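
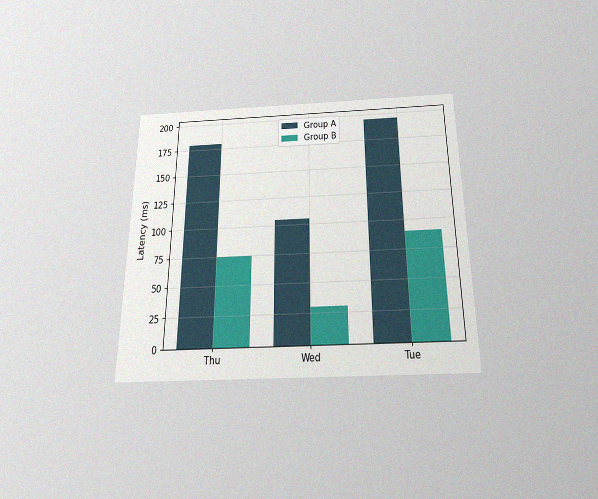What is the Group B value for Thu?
The chart is viewed slightly from below, with some photo noise. The Group B bar at Thu reaches 75ms on the y-axis.

75ms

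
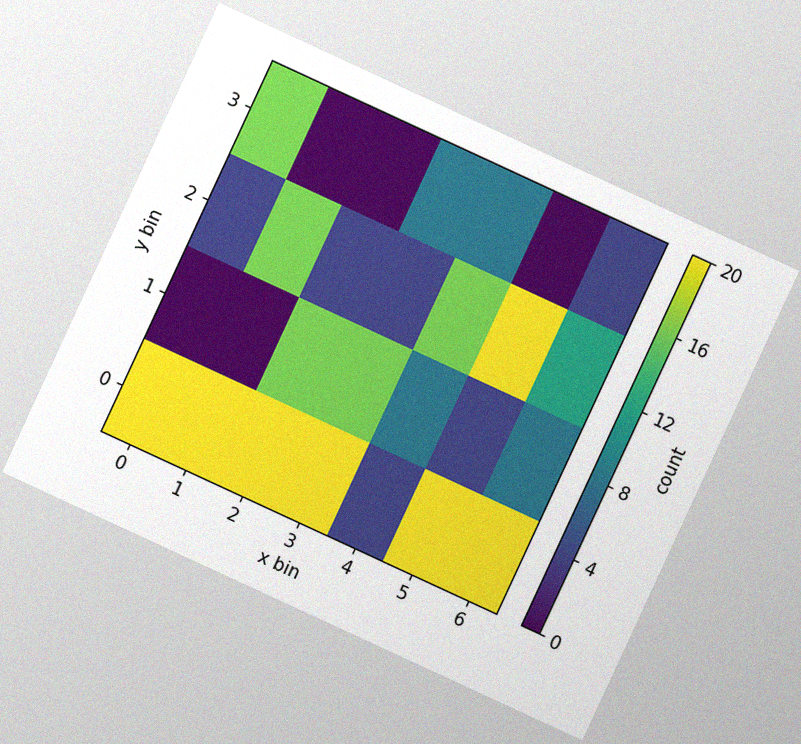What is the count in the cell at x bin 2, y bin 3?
The chart is tilted about 25° clockwise, with some photo noise. Matching the cell (2, 3) against the colorbar gives 0.

0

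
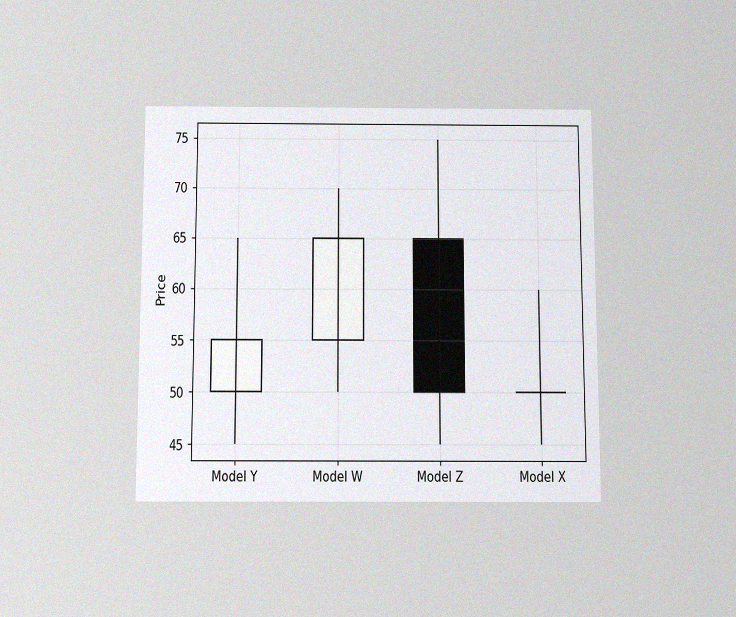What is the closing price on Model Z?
50

The chart is viewed slightly from below, with some photo noise. The Model Z candle closes at 50.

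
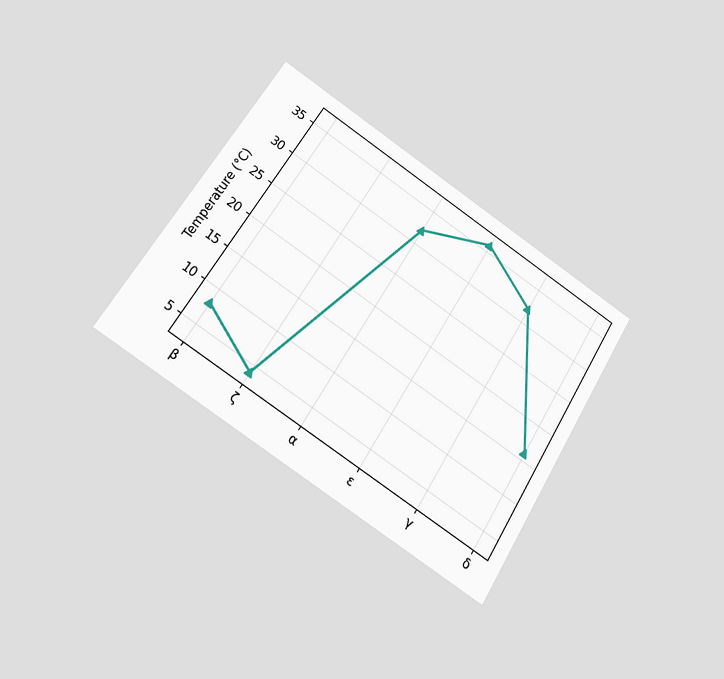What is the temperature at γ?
The chart is tilted about 32° clockwise and viewed at a slight angle. At γ, the line is at 32°C.

32°C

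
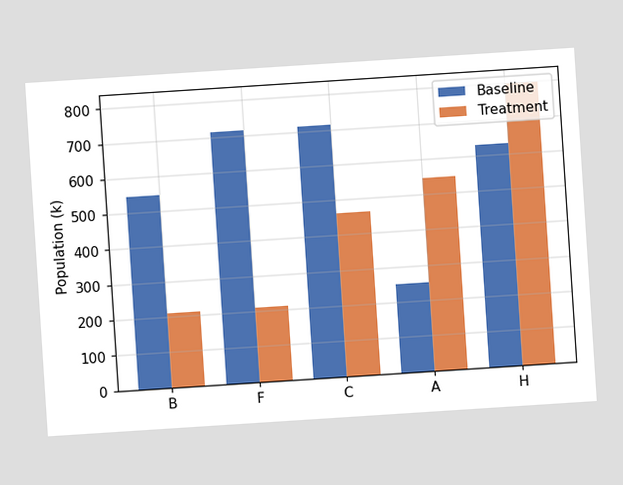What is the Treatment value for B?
The chart is tilted about 4° counter-clockwise. The Treatment bar at B reaches 210k on the y-axis.

210k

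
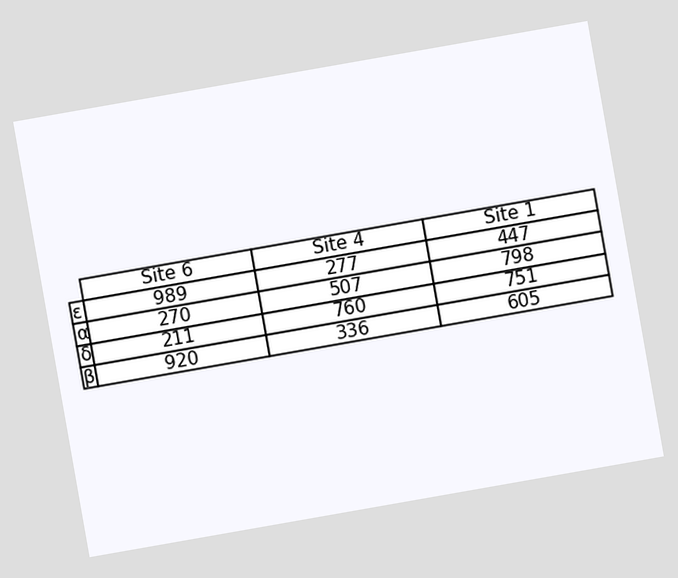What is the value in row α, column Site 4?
The chart is tilted about 10° counter-clockwise. The (α, Site 4) cell reads 507.

507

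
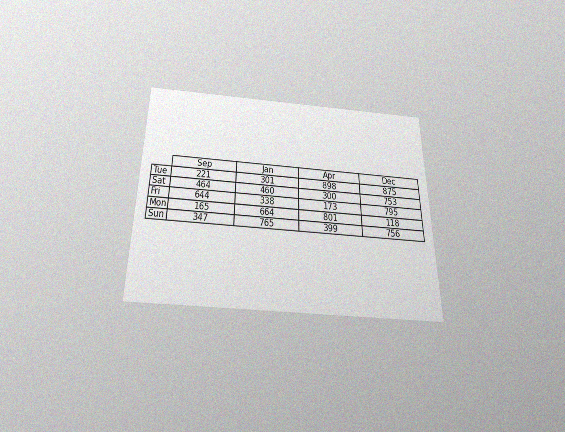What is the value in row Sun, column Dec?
The chart is viewed slightly from below, with some photo noise. The (Sun, Dec) cell reads 756.

756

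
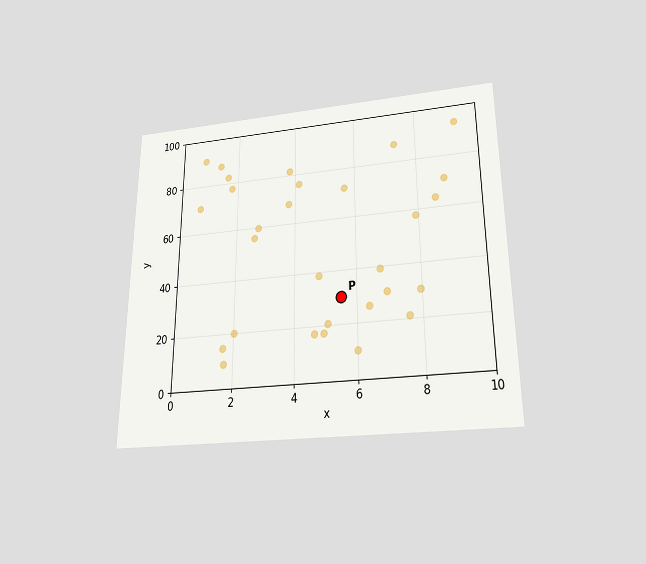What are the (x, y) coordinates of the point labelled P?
The chart is viewed slightly from below. Following the gridlines from P to each axis, P sits at (5.5, 30).

(5.5, 30)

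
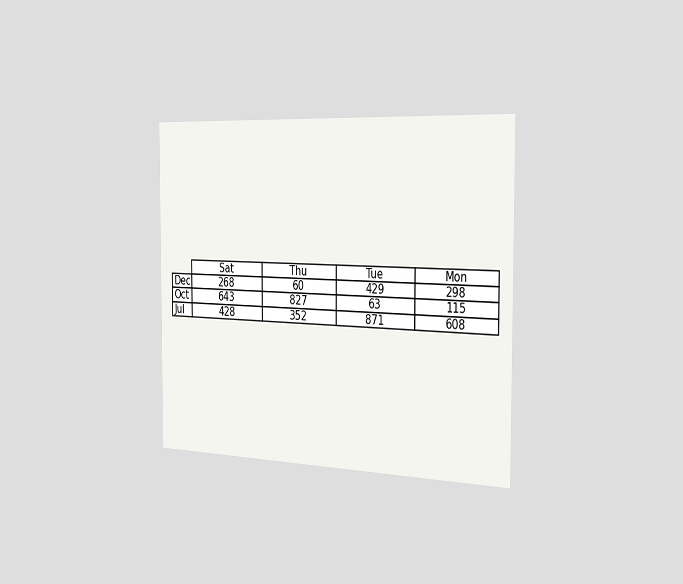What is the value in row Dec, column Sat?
268

The chart is viewed slightly from the right. The (Dec, Sat) cell reads 268.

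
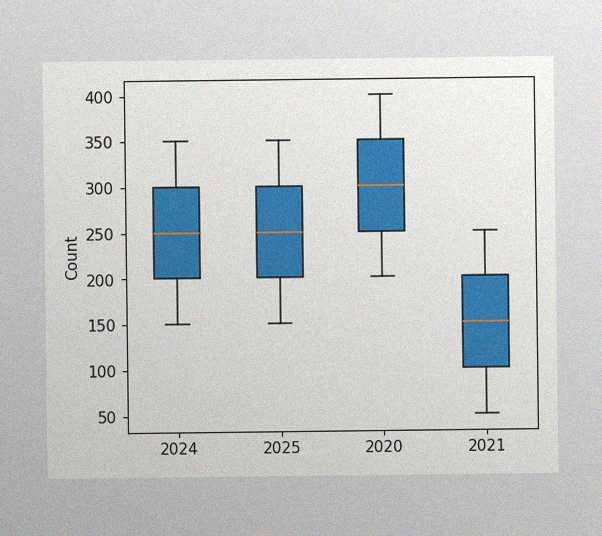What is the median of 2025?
250

The image has some photo noise and uneven lighting. The median line in the 2025 box sits at 250.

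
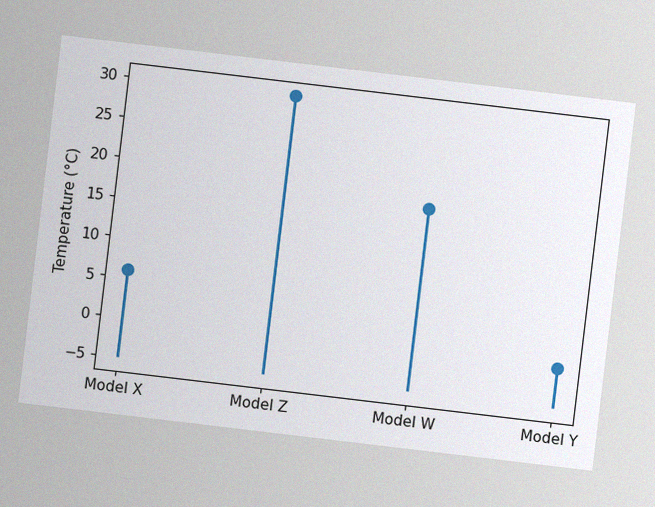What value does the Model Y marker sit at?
The chart is tilted about 7° clockwise, with some photo noise. The Model Y marker sits at 0°C.

0°C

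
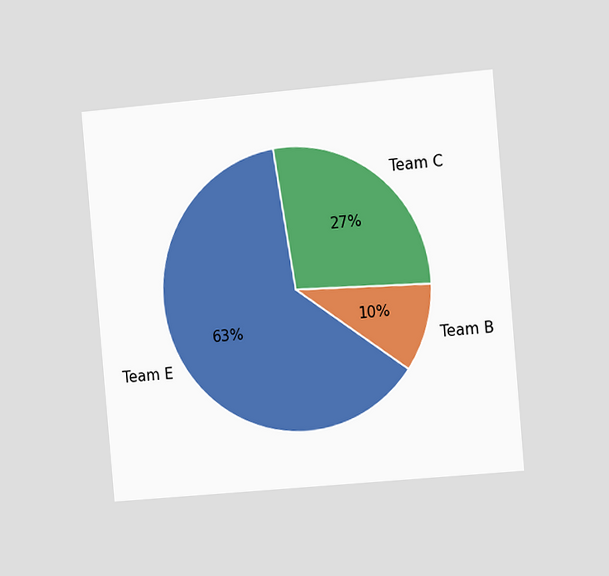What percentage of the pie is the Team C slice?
The chart is tilted about 5° counter-clockwise and viewed slightly from the right. The Team C slice takes up 27% of the pie.

27%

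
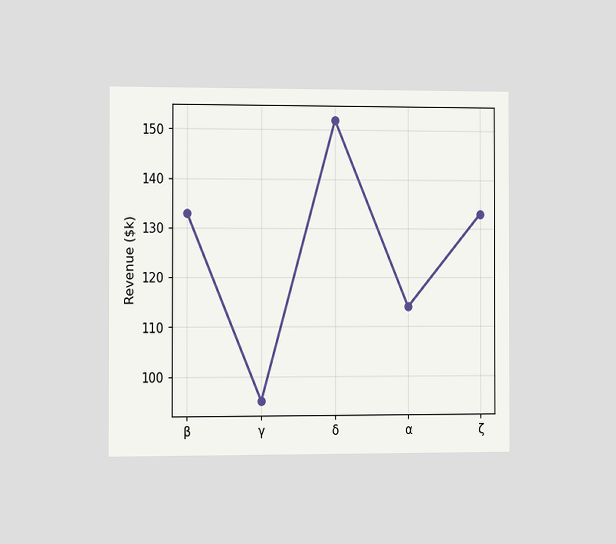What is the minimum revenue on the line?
The chart is viewed at a slight angle. The lowest point is at γ, and reading across to the y-axis gives $95k.

$95k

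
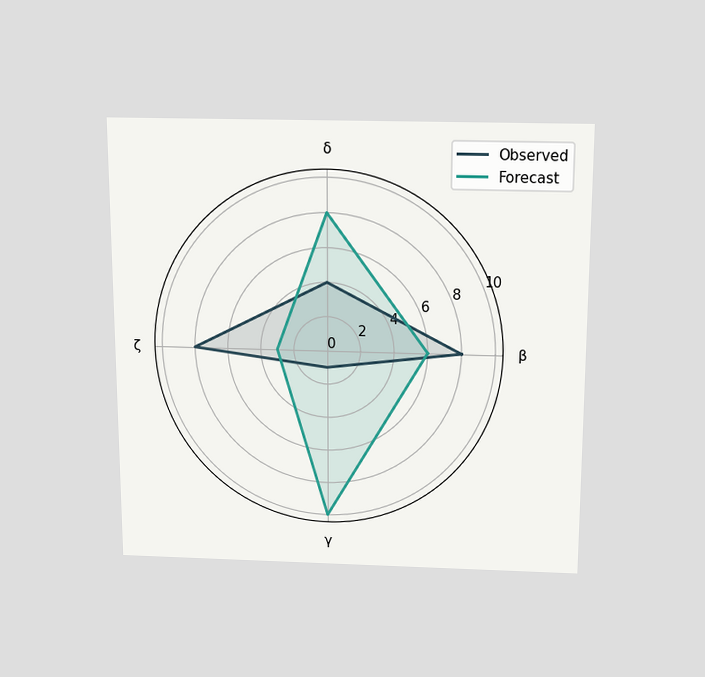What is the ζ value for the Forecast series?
The chart is viewed slightly from above. On the ζ axis, Forecast reaches 3.

3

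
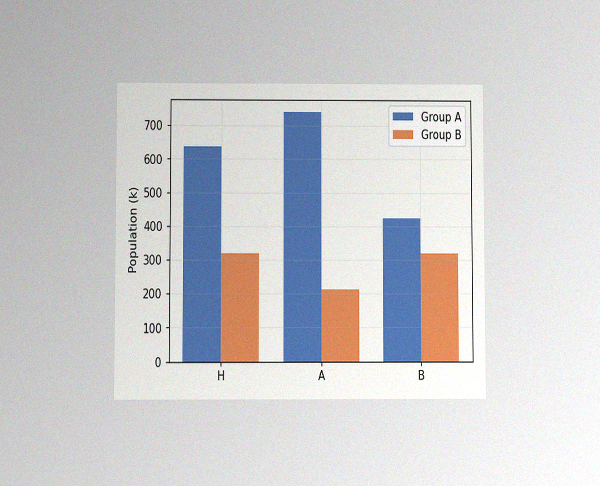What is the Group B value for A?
The chart is viewed at a slight angle, with some photo noise. The Group B bar at A reaches 212k on the y-axis.

212k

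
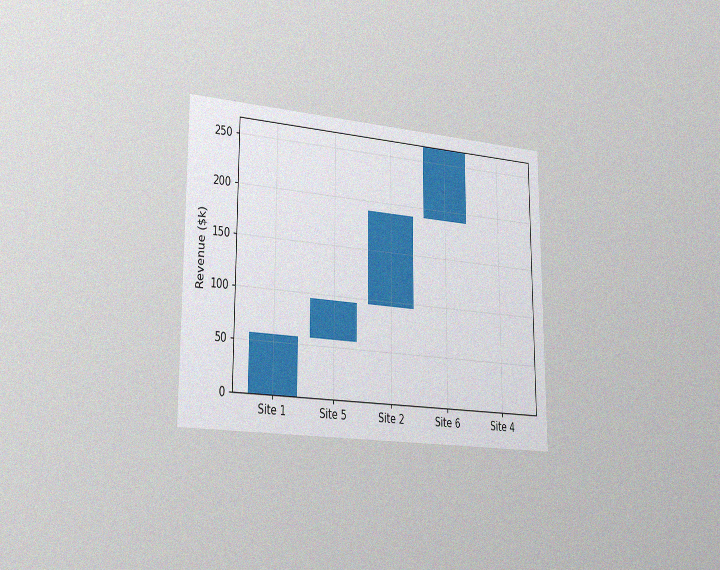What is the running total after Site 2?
$190k

The chart is viewed slightly from the left, with some photo noise. After Site 2 the running total reaches $190k.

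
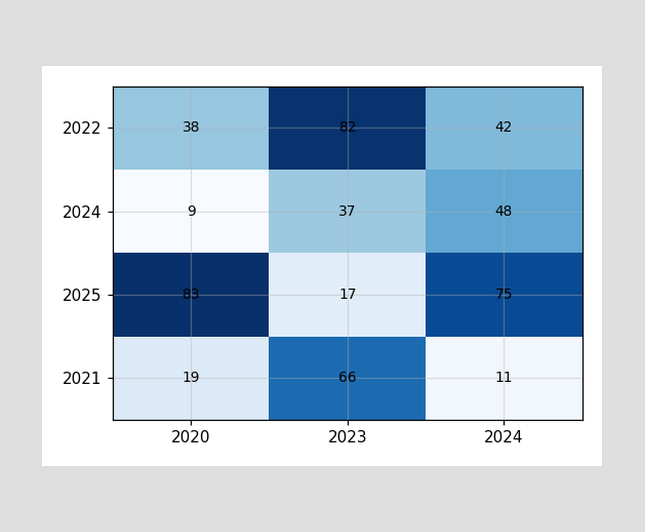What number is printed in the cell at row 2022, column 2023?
The (2022, 2023) cell reads 82.

82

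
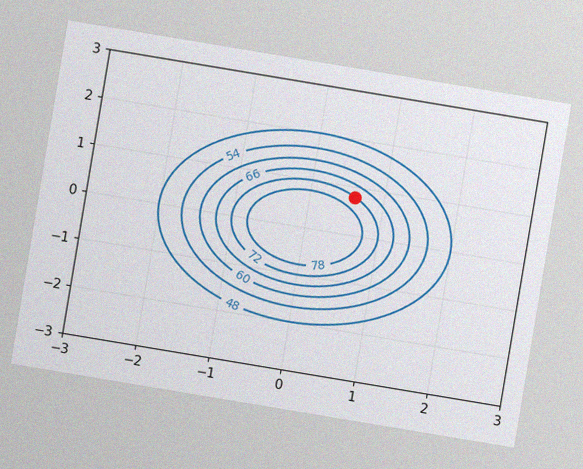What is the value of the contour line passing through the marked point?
The chart is tilted about 9° clockwise, with some photo noise. The marked point sits on the contour labelled 72.

72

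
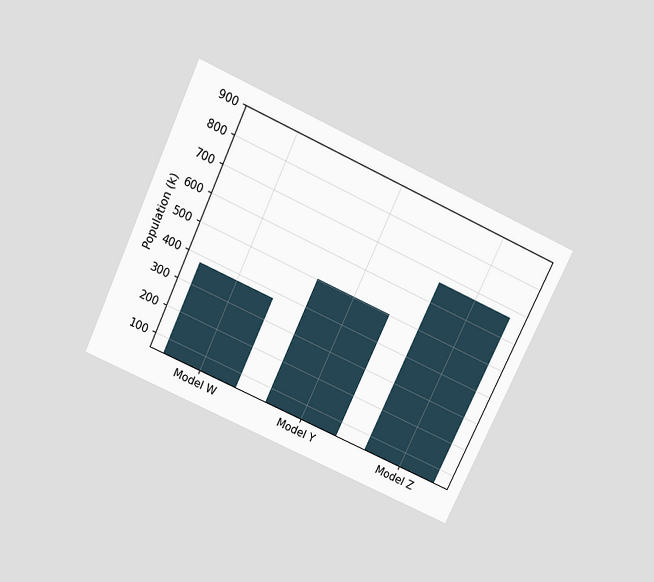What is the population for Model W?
378k

The chart is tilted about 25° clockwise and viewed slightly from above. Reading along the chart's y-axis, the Model W bar reaches 378k.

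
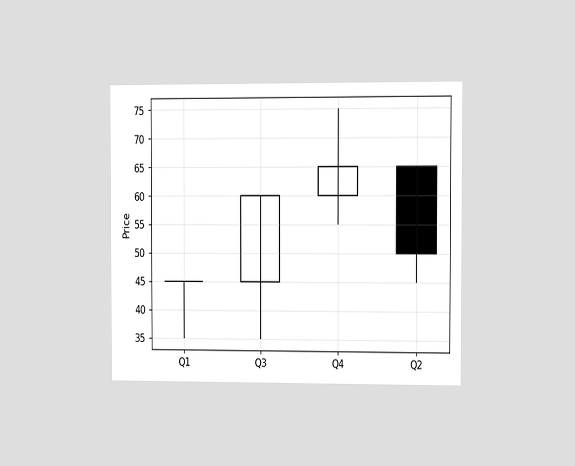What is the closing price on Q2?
The chart is viewed slightly from the right. The Q2 candle closes at 50.

50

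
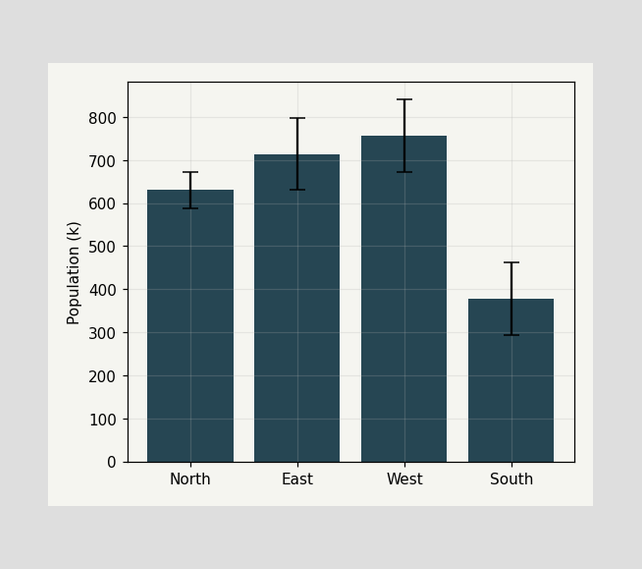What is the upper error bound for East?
798k

The East bar's upper whisker reaches 798k.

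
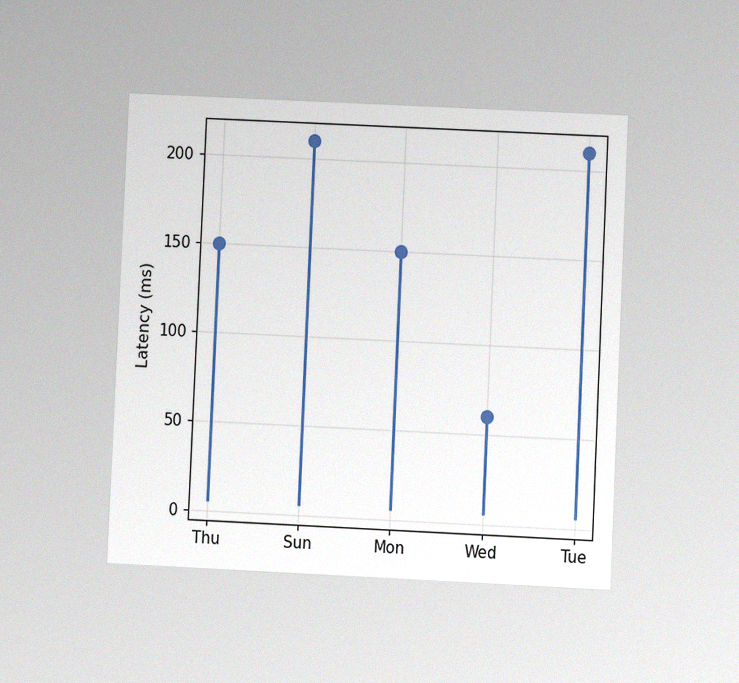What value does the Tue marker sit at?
210ms

The chart is tilted about 3° clockwise and viewed at a slight angle, with some photo noise. The Tue marker sits at 210ms.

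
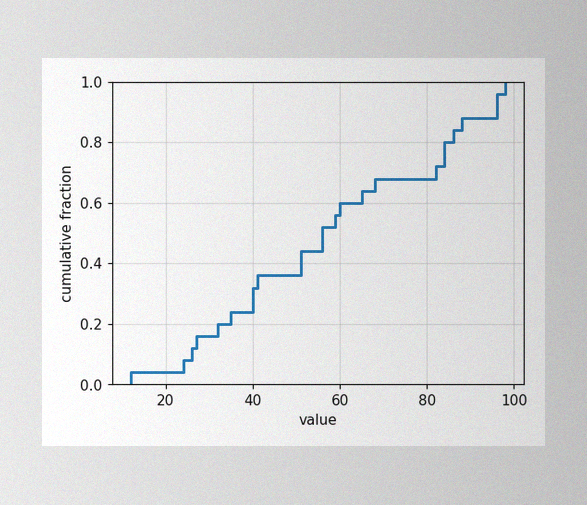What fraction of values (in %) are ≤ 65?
64%

The image has some photo noise and uneven lighting. At x=65 the ECDF step is at 64%.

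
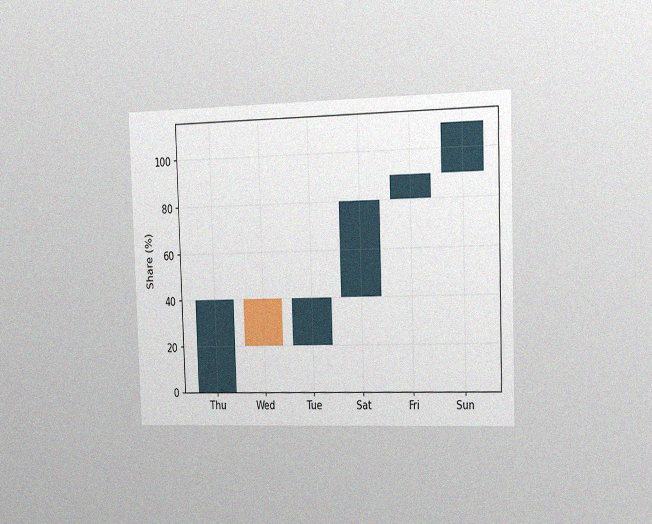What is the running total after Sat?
80%

The chart is viewed slightly from the right, with some photo noise. After Sat the running total reaches 80%.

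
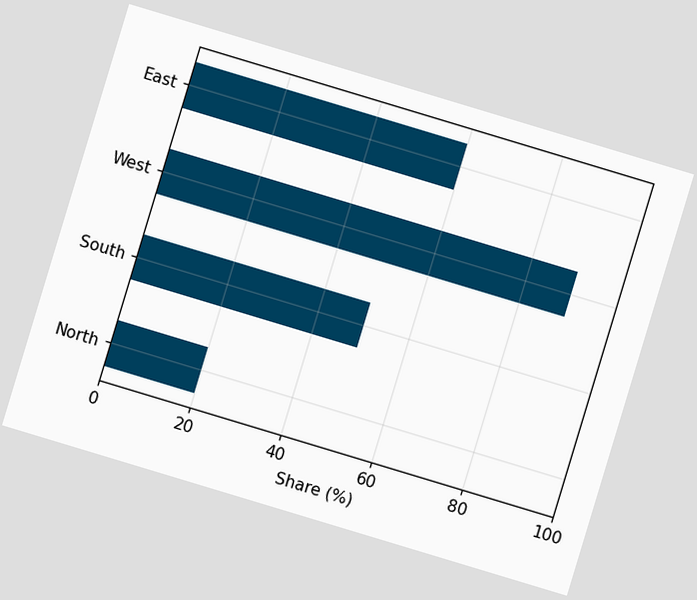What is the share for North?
The chart is tilted about 17° clockwise. Reading along the chart's x-axis, the North bar reaches 20%.

20%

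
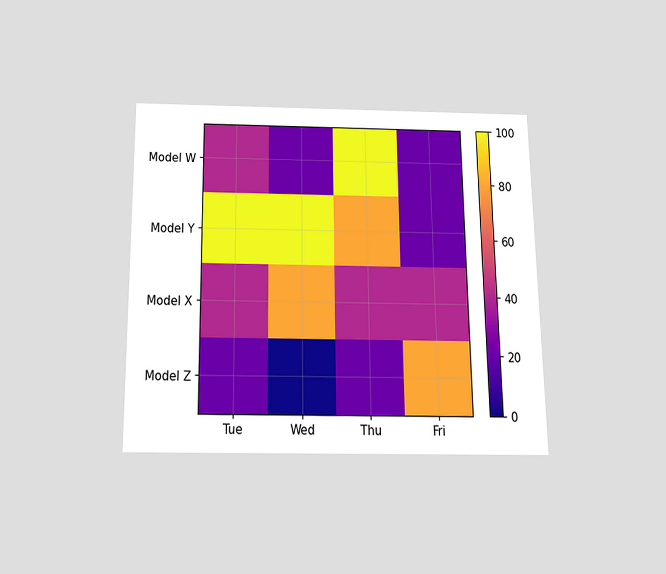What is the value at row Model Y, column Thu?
80

The chart is viewed slightly from below. Matching cell (Model Y, Thu) against the colorbar gives 80.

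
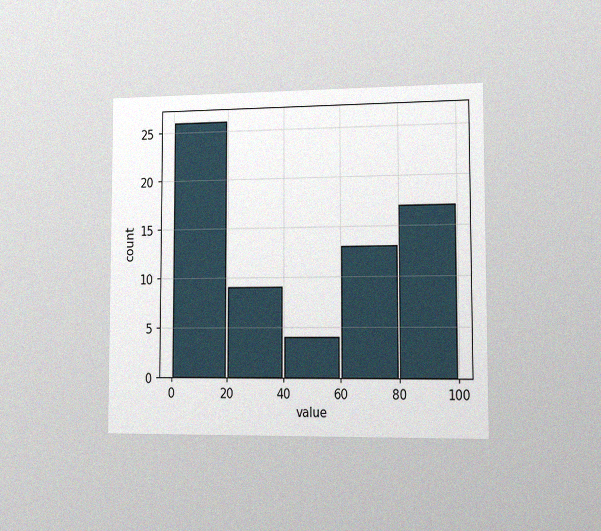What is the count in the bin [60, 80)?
13

The chart is viewed slightly from the right, with some photo noise. The [60, 80) bin has height 13.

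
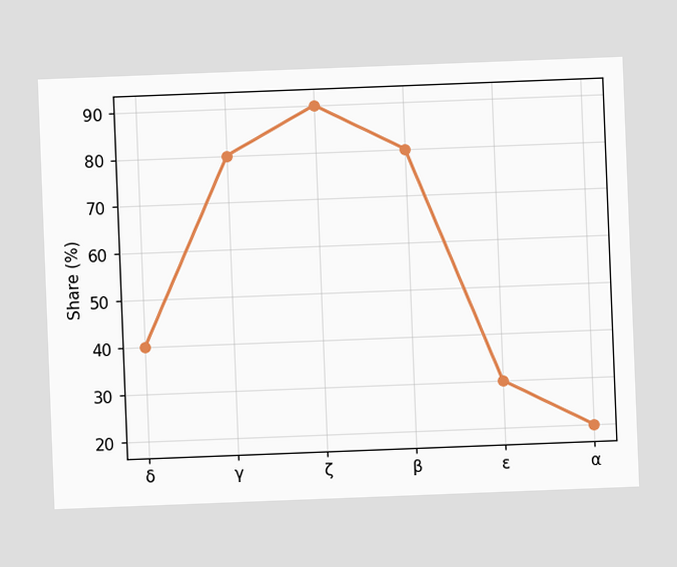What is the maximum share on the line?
90%

The chart is tilted about 2° counter-clockwise. The highest point is at ζ, and reading across to the y-axis gives 90%.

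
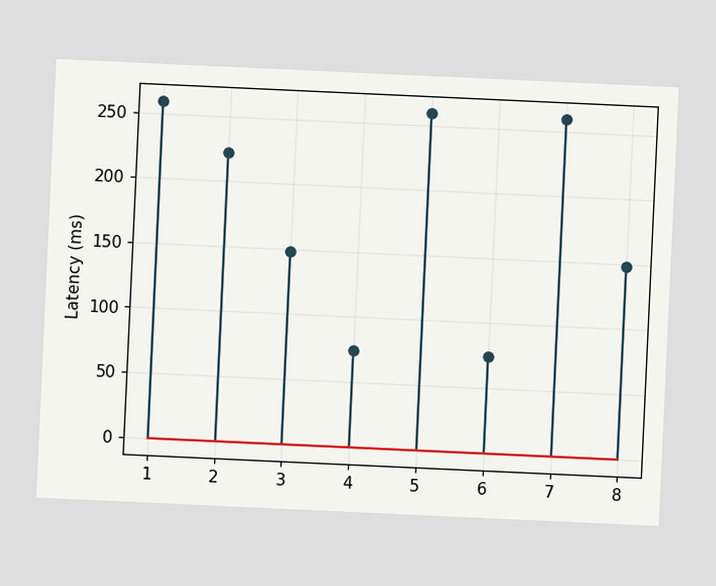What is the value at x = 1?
259ms

The chart is tilted about 3° clockwise. The stem at x=1 reaches 259ms.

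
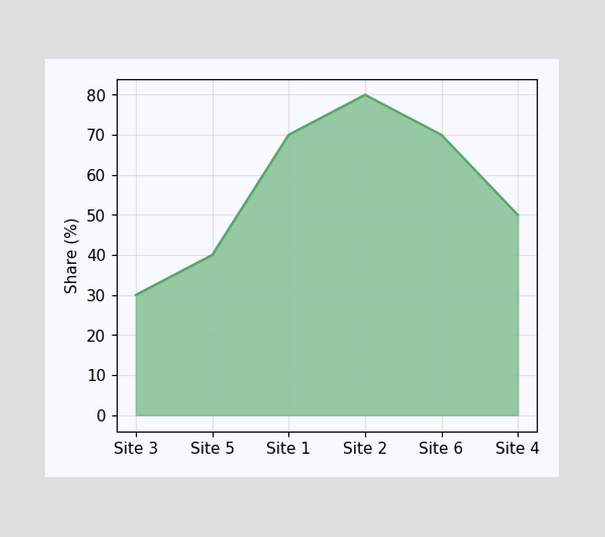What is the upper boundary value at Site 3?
30%

At Site 3 the upper boundary is at 30%.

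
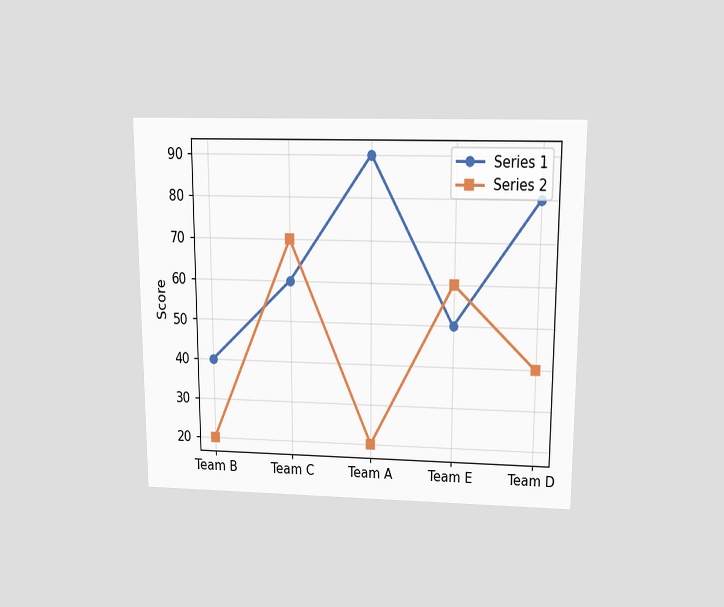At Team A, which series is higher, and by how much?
The chart is viewed slightly from above. At Team A, Series 1 sits above the other line by 70.

Series 1, by 70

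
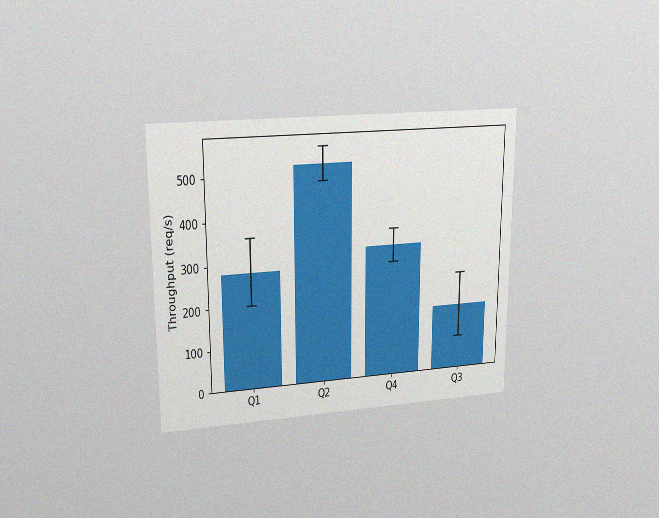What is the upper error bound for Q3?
240req/s

The chart is viewed at a slight angle, with some photo noise. The Q3 bar's upper whisker reaches 240req/s.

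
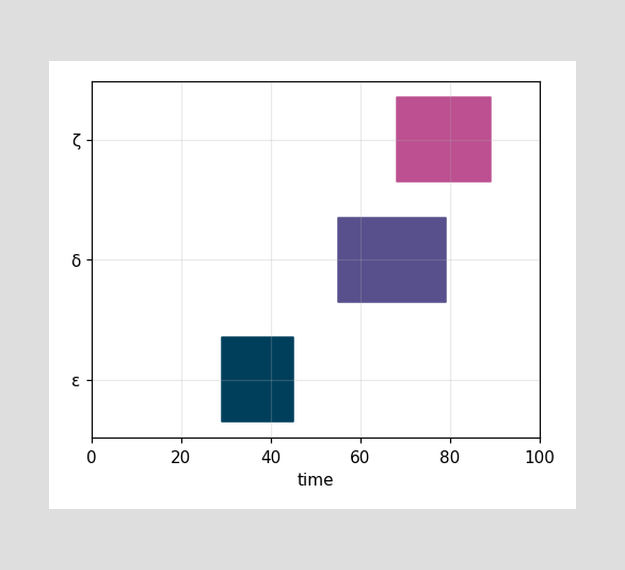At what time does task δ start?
The δ bar begins at t=55.

55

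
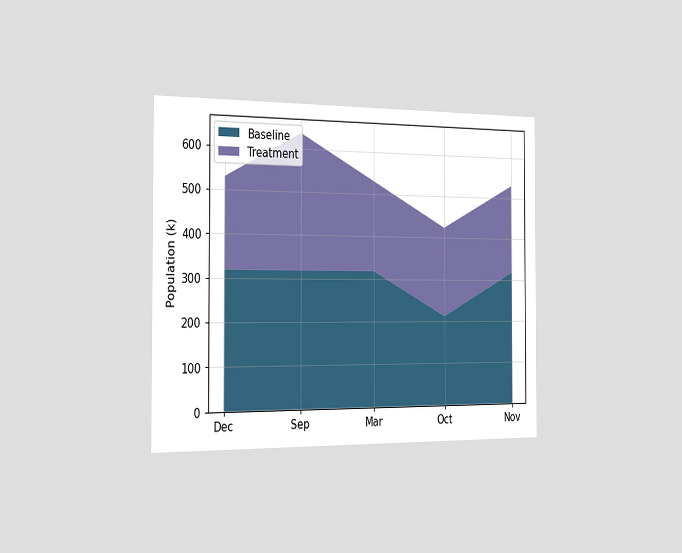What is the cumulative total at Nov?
The chart is viewed slightly from the left. The stacked total at Nov reaches 530k.

530k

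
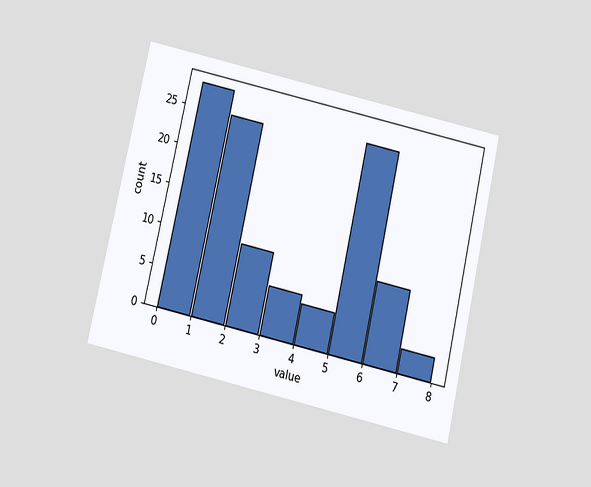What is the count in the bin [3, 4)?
The chart is tilted about 13° clockwise and viewed slightly from below. The [3, 4) bin has height 6.

6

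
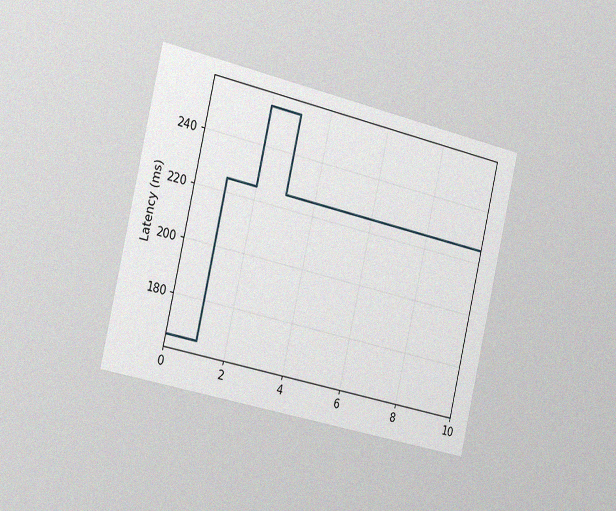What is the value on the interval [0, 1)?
165ms

The chart is tilted about 13° clockwise and viewed slightly from the left, with some photo noise. On [0, 1) the step sits at 165ms.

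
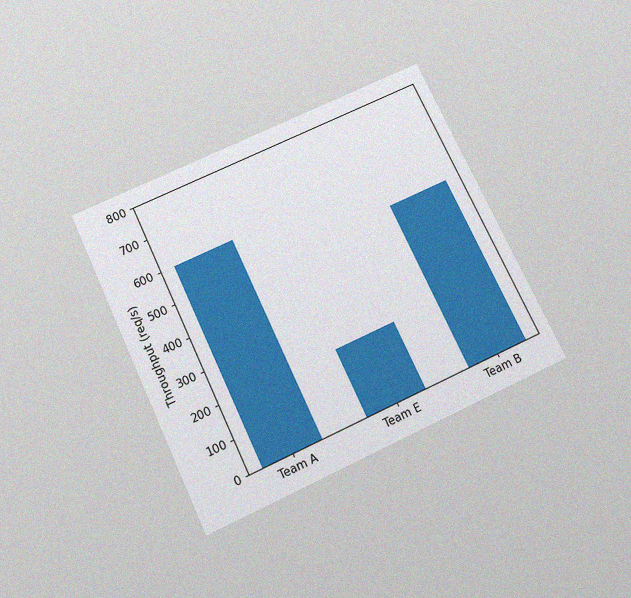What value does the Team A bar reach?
600req/s

The chart is tilted about 25° counter-clockwise and viewed slightly from below, with some photo noise. Reading along the chart's y-axis, the Team A bar reaches 600req/s.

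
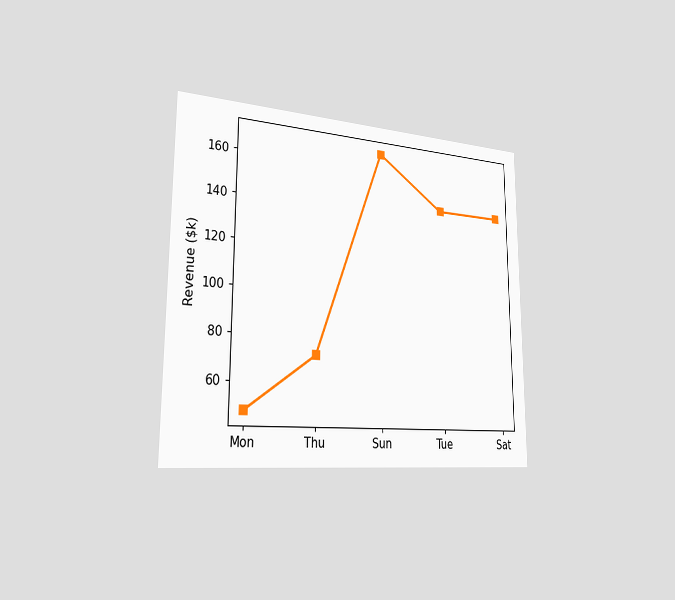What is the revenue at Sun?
The chart is viewed slightly from the left. At Sun, the line is at $168k.

$168k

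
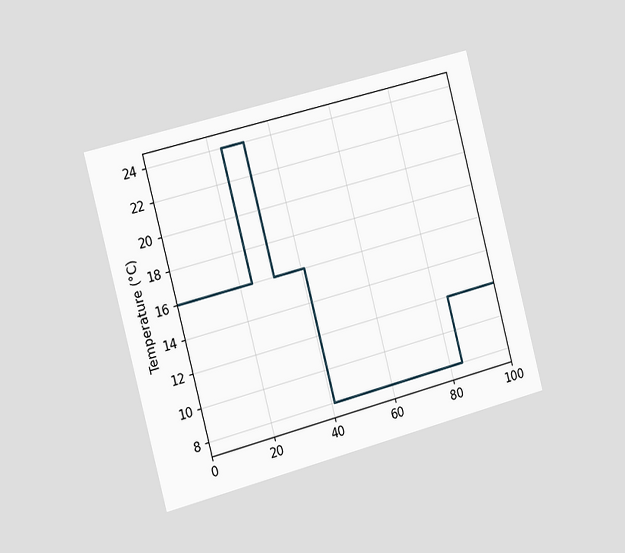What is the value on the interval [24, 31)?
24°C

The chart is tilted about 15° counter-clockwise and viewed slightly from the left. On [24, 31) the step sits at 24°C.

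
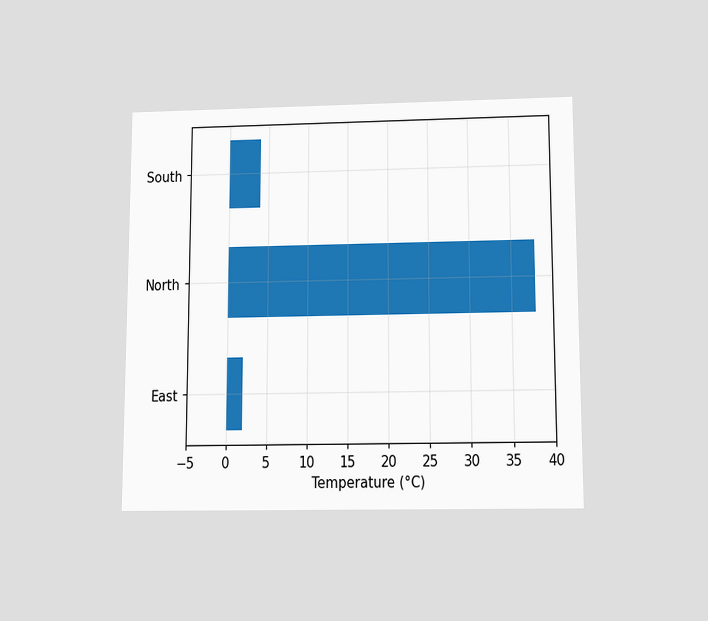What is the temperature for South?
The chart is viewed slightly from below. Reading along the chart's x-axis, the South bar reaches 4°C.

4°C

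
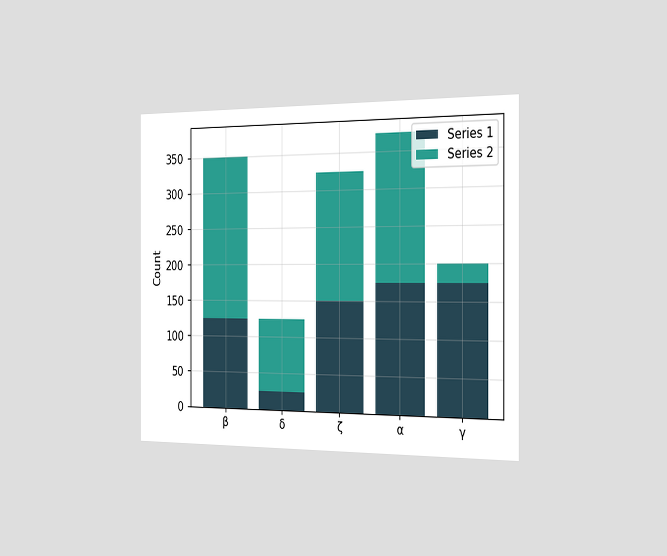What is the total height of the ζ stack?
The chart is viewed slightly from the right. The ζ stack's top reaches 325 on the y-axis.

325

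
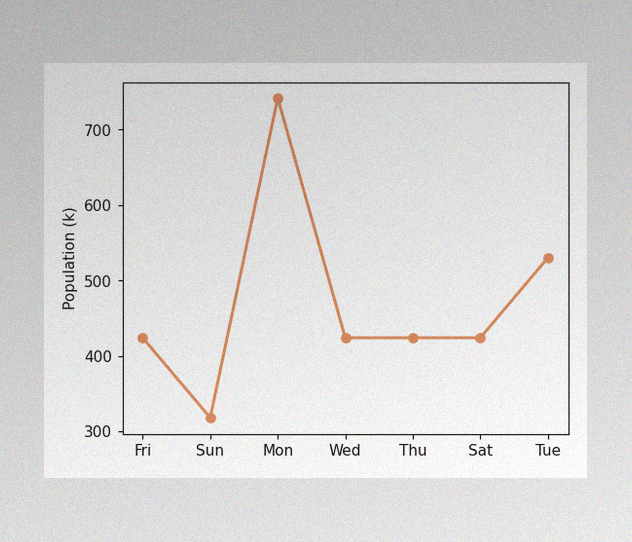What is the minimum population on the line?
The image has some photo noise and uneven lighting. The lowest point is at Sun, and reading across to the y-axis gives 318k.

318k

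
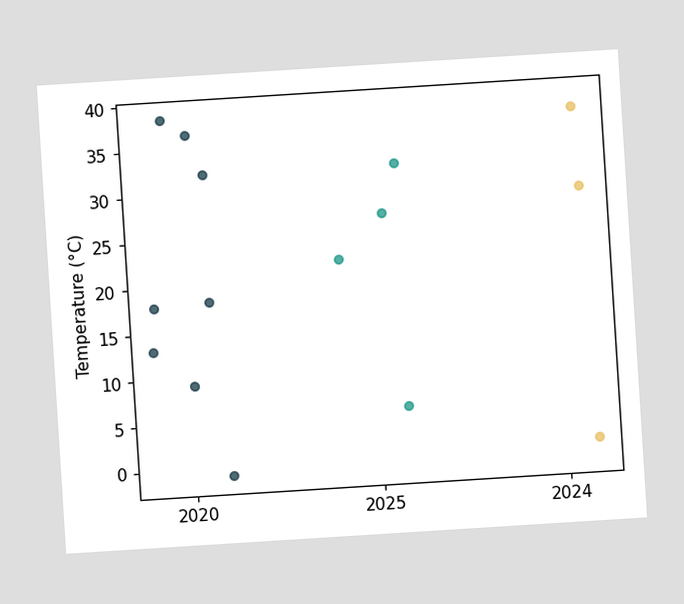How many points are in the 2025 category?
4

The chart is tilted about 4° counter-clockwise. Counting the markers in the 2025 column gives 4.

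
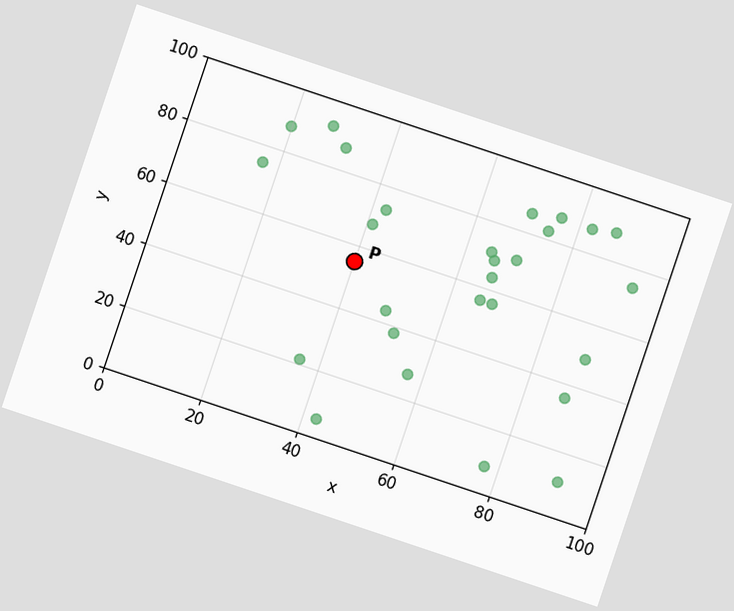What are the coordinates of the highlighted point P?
(40, 55)

The chart is tilted about 19° clockwise. Following the gridlines from P to each axis, P sits at (40, 55).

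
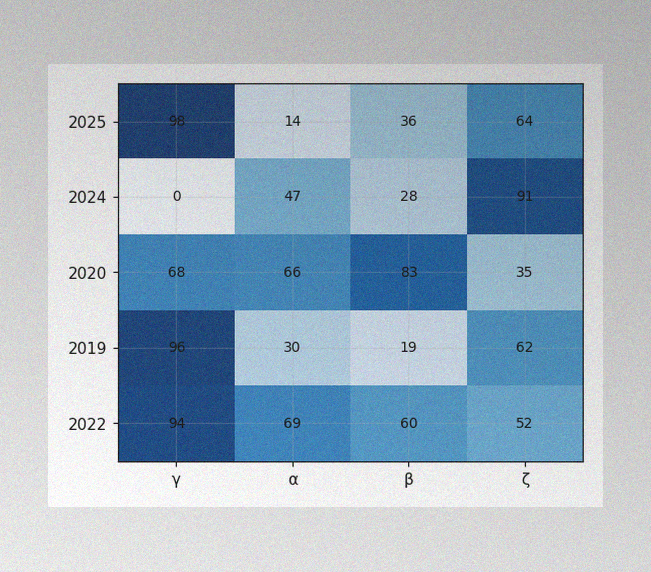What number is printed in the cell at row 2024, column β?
28

The image has some photo noise and uneven lighting. The (2024, β) cell reads 28.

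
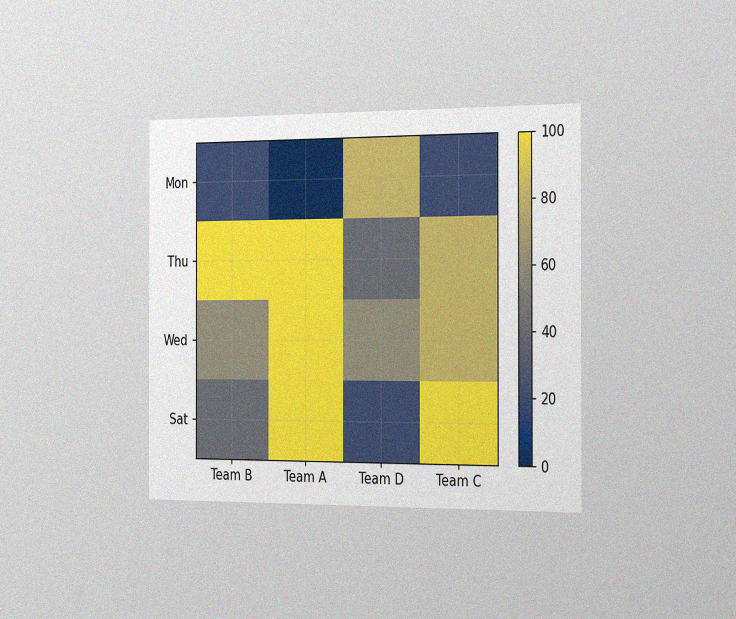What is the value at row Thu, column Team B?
100

The chart is viewed slightly from the right, with some photo noise. Matching cell (Thu, Team B) against the colorbar gives 100.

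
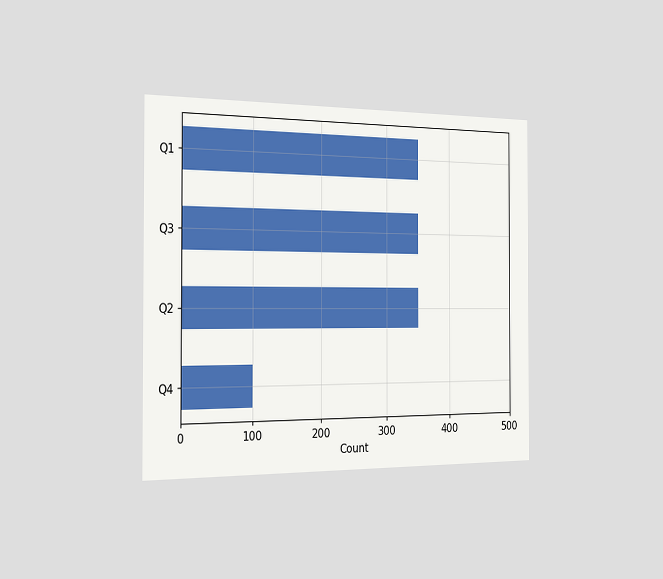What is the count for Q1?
The chart is viewed slightly from the left. Reading along the chart's x-axis, the Q1 bar reaches 350.

350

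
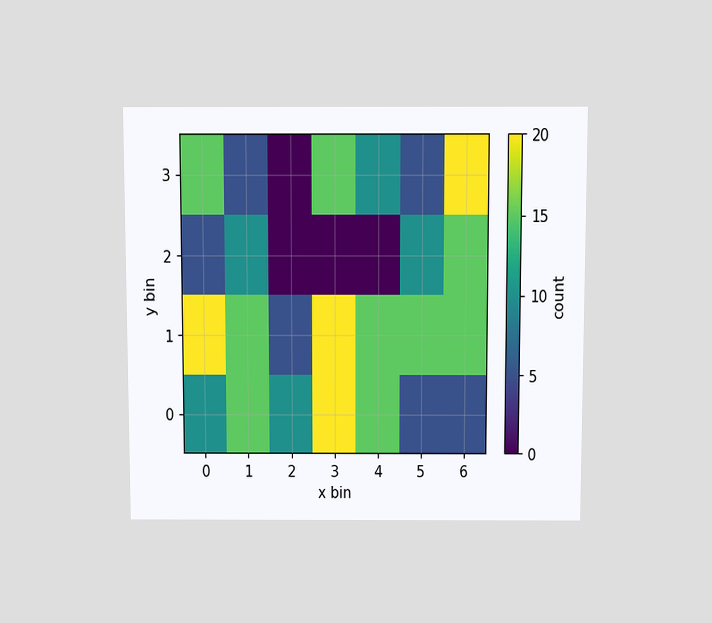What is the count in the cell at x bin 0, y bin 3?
15

The chart is viewed slightly from above. Matching the cell (0, 3) against the colorbar gives 15.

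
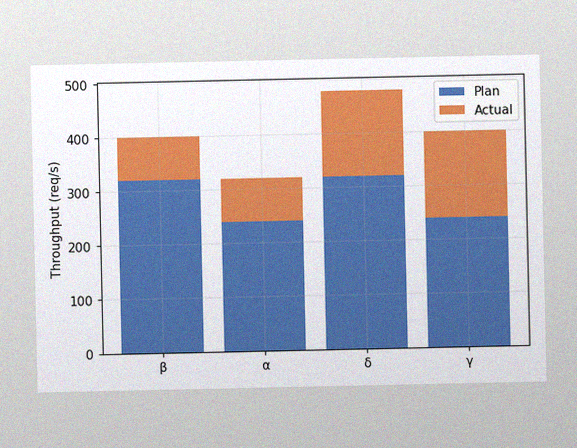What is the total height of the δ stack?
480req/s

The image has some photo noise and uneven lighting. The δ stack's top reaches 480req/s on the y-axis.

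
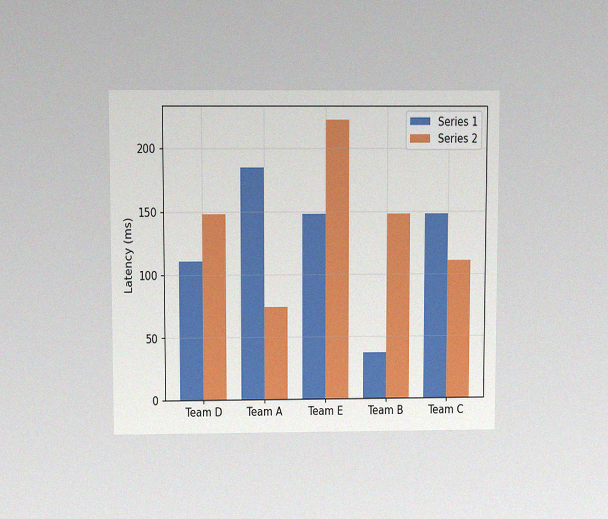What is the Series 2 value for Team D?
The chart is viewed slightly from above, with some photo noise. The Series 2 bar at Team D reaches 148ms on the y-axis.

148ms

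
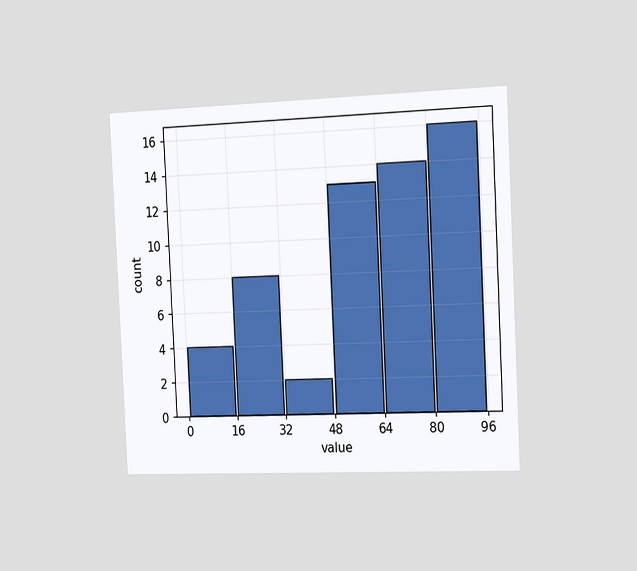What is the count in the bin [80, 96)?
16

The chart is tilted about 3° counter-clockwise and viewed slightly from the right. The [80, 96) bin has height 16.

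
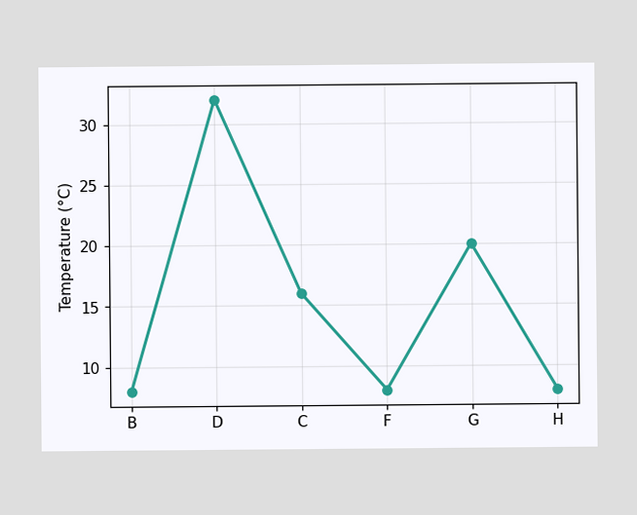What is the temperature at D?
At D, the line is at 32°C.

32°C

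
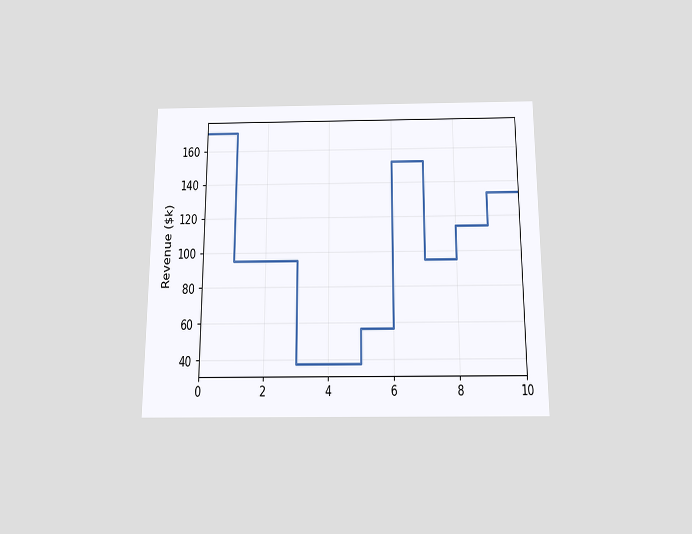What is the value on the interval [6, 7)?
$152k

The chart is viewed slightly from below. On [6, 7) the step sits at $152k.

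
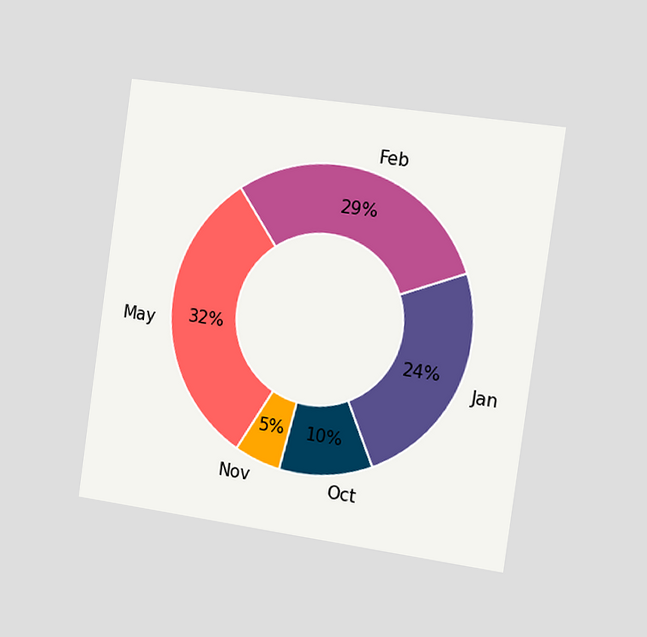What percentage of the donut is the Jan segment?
The chart is tilted about 8° clockwise and viewed slightly from the right. The Jan segment takes up 24% of the ring.

24%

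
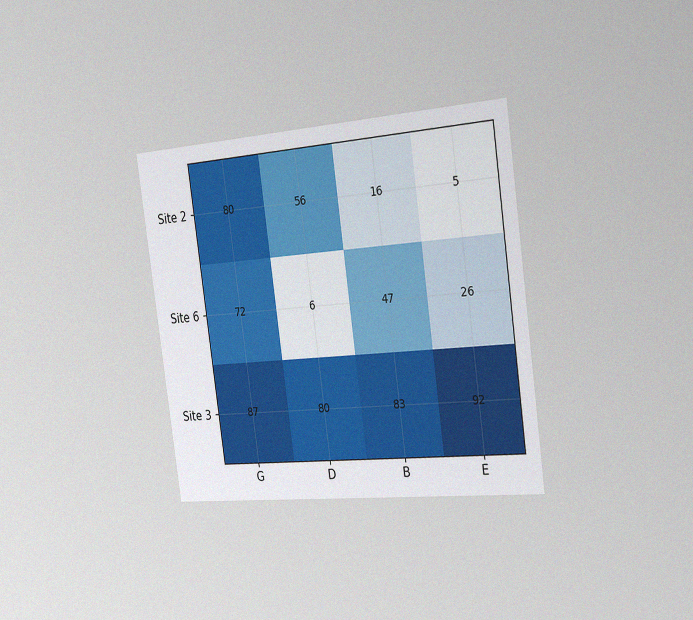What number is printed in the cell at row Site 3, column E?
92

The chart is tilted about 8° counter-clockwise and viewed slightly from the right, with some photo noise. The (Site 3, E) cell reads 92.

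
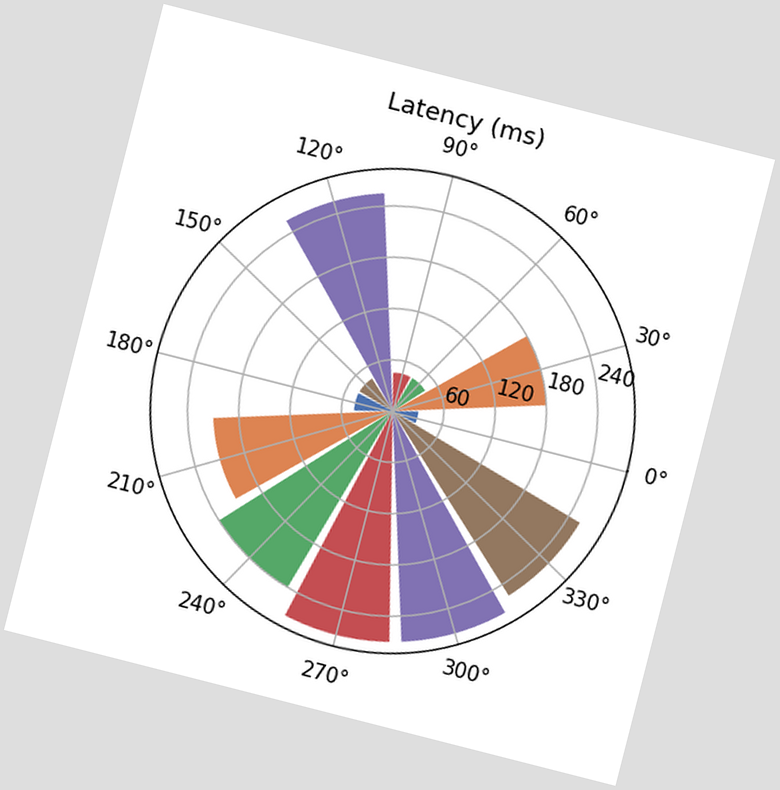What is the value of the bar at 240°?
The chart is tilted about 14° clockwise. The bar at 240° reaches 240ms on the radial axis.

240ms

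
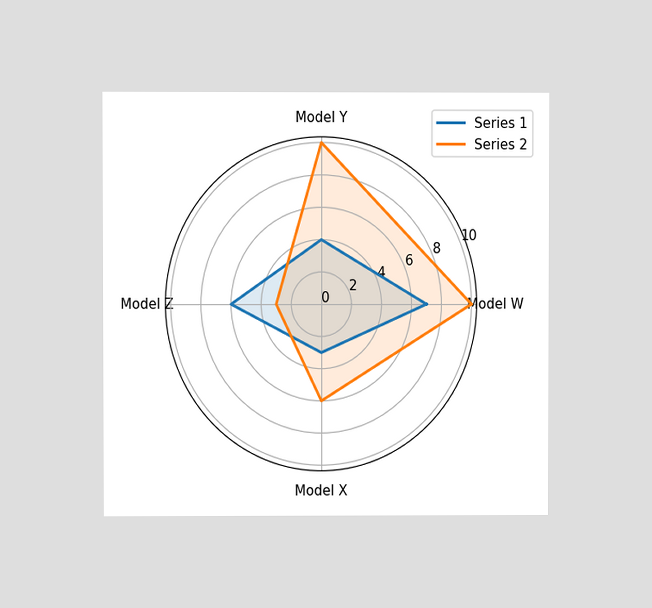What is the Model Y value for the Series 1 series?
The chart is viewed at a slight angle. On the Model Y axis, Series 1 reaches 4.

4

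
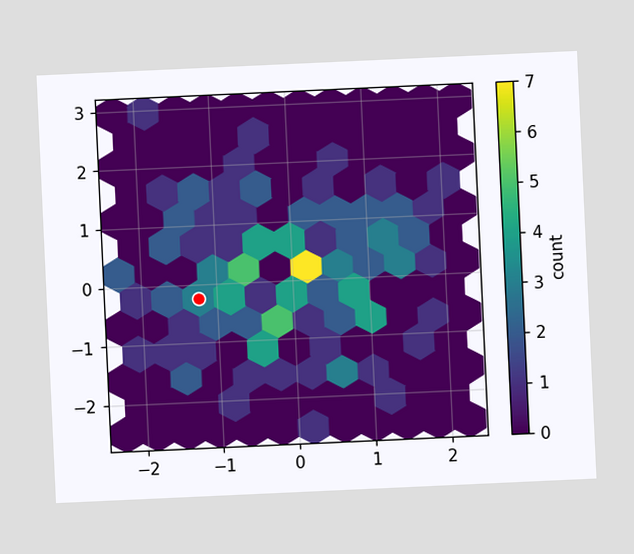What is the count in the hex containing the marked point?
The chart is tilted about 3° counter-clockwise. The marked hex reads 3 on the colorbar.

3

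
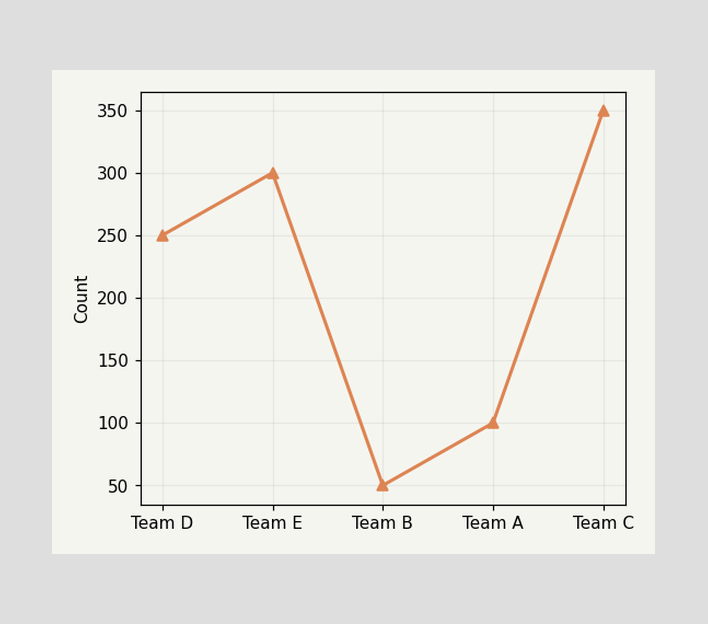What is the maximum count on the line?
350

The highest point is at Team C, and reading across to the y-axis gives 350.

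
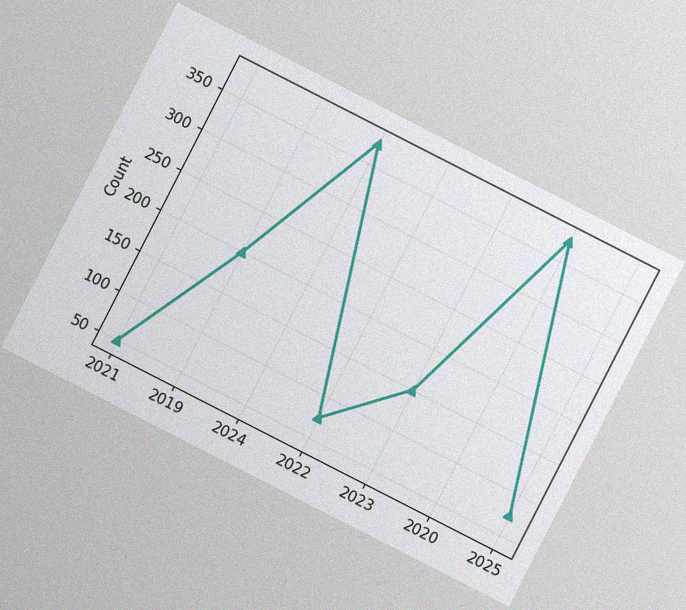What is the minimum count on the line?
50

The chart is tilted about 27° clockwise, with some photo noise. The lowest point is at 2021, and reading across to the y-axis gives 50.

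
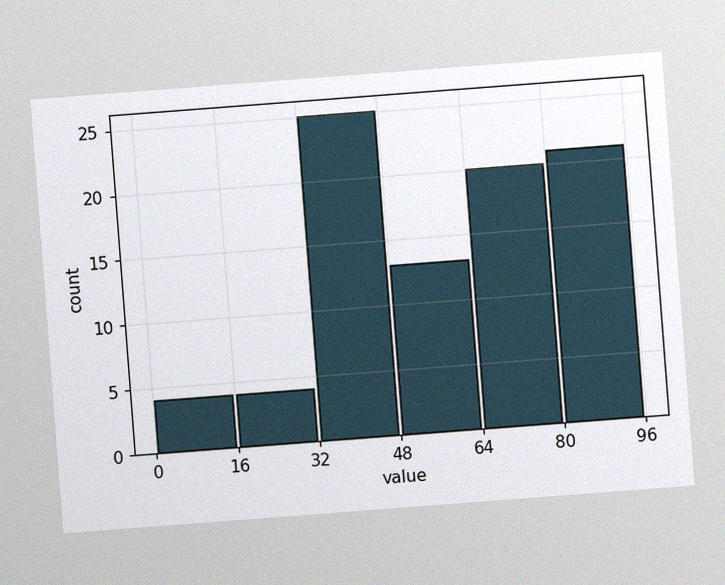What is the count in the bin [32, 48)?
25

The chart is tilted about 4° counter-clockwise, with some photo noise. The [32, 48) bin has height 25.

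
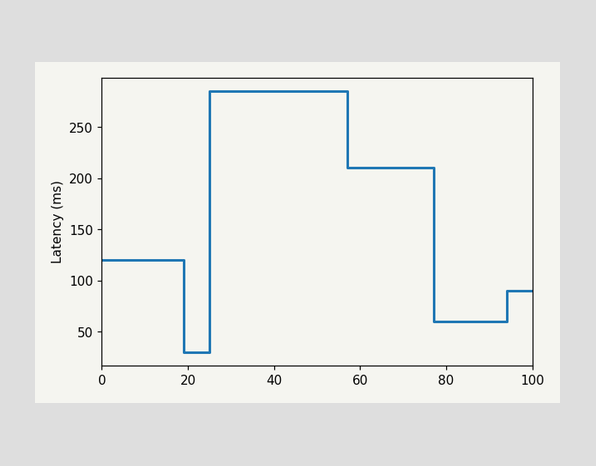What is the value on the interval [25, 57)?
285ms

On [25, 57) the step sits at 285ms.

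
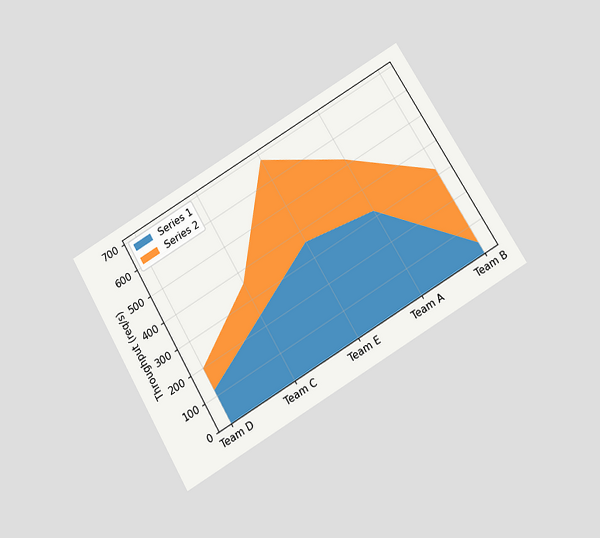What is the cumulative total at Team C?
The chart is tilted about 30° counter-clockwise and viewed slightly from below. The stacked total at Team C reaches 360req/s.

360req/s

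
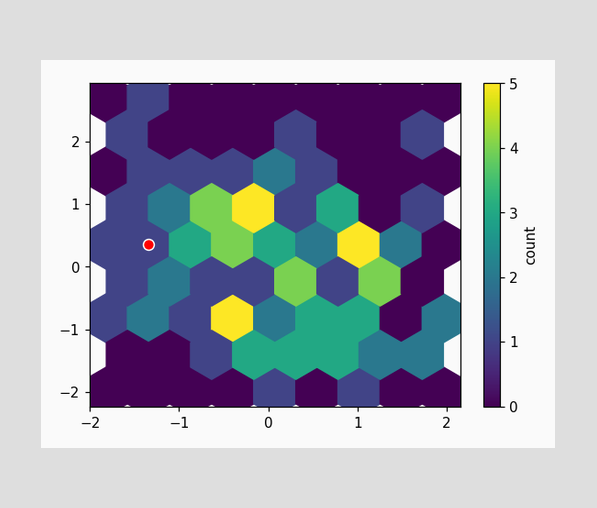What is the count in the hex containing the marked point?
1

The marked hex reads 1 on the colorbar.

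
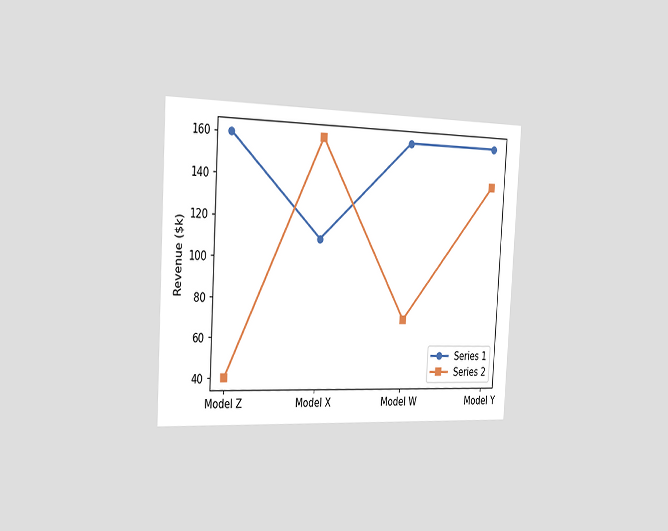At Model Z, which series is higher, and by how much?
The chart is tilted about 3° clockwise and viewed slightly from the left. At Model Z, Series 1 sits above the other line by $120k.

Series 1, by $120k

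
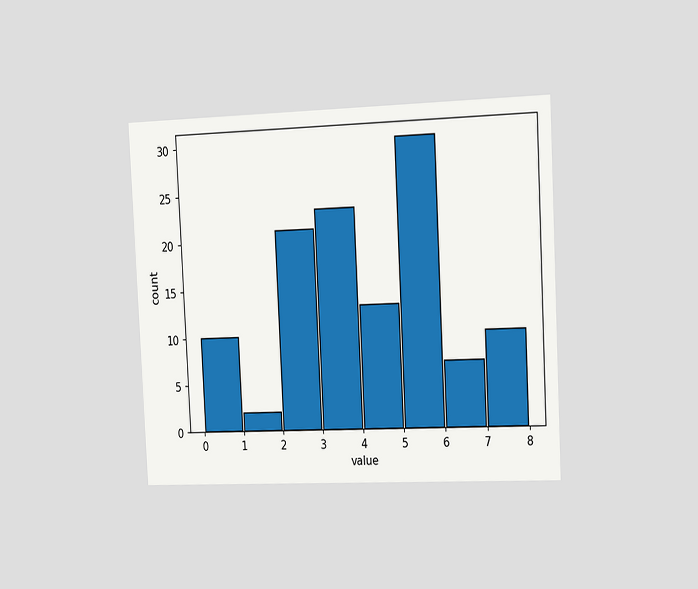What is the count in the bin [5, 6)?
The chart is tilted about 3° counter-clockwise and viewed slightly from the right. The [5, 6) bin has height 30.

30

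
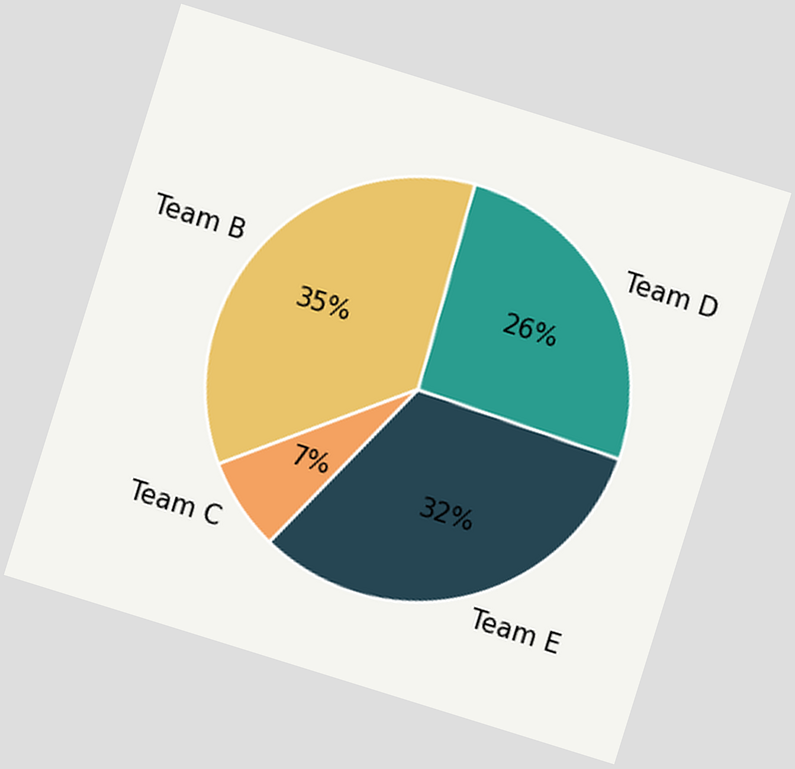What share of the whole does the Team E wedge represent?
The chart is tilted about 17° clockwise. The Team E slice takes up 32% of the pie.

32%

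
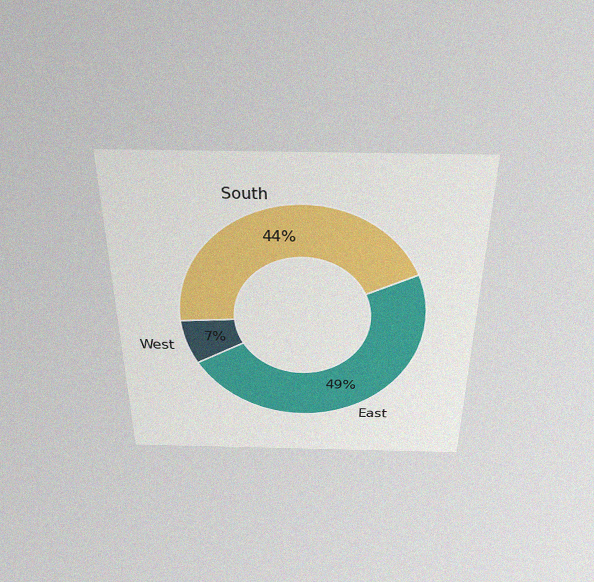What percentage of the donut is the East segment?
49%

The chart is viewed slightly from above, with some photo noise. The East segment takes up 49% of the ring.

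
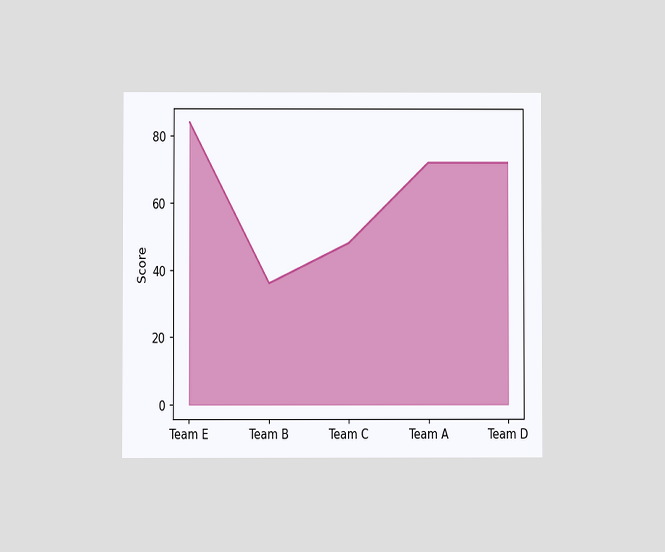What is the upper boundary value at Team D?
72

The chart is viewed at a slight angle. At Team D the upper boundary is at 72.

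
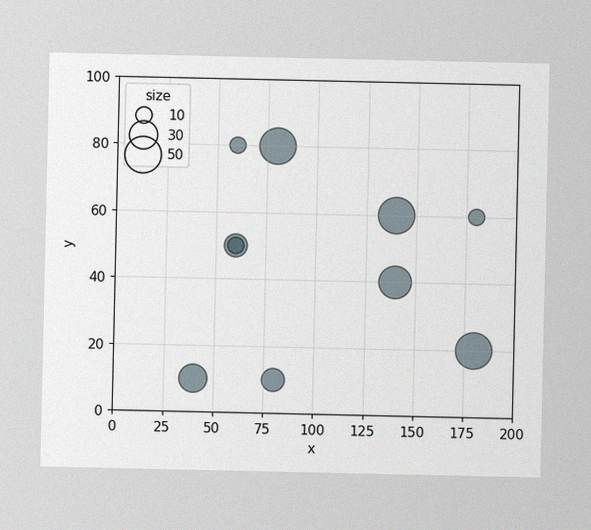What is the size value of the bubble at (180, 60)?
10

The image has some photo noise and uneven lighting. Matching the bubble at (180, 60) against the size legend gives 10.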